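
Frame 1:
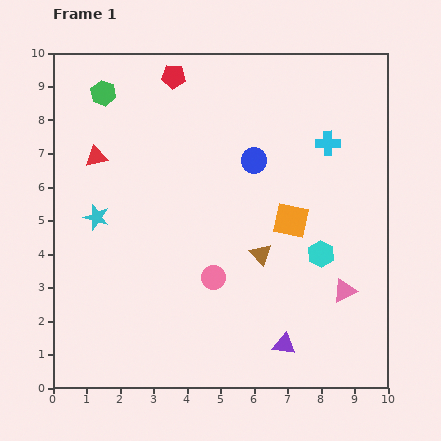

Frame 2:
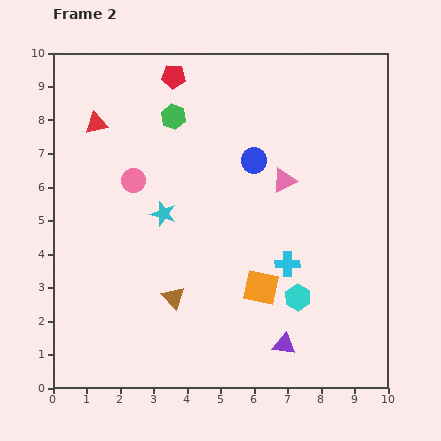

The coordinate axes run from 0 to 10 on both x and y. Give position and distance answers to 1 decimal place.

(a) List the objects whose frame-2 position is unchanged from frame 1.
the red pentagon, the purple triangle, the blue circle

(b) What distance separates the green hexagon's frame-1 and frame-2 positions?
2.2

The green hexagon moved from (1.5, 8.8) to (3.6, 8.1), a distance of √(2.1² + 0.7²) ≈ 2.2.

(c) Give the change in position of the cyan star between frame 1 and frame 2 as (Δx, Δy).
(2.0, 0.1)

The cyan star was at (1.3, 5.1) in frame 1 and (3.3, 5.2) in frame 2.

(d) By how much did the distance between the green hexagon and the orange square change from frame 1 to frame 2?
-1.1

Distance in frame 1: 6.8. Distance in frame 2: 5.7.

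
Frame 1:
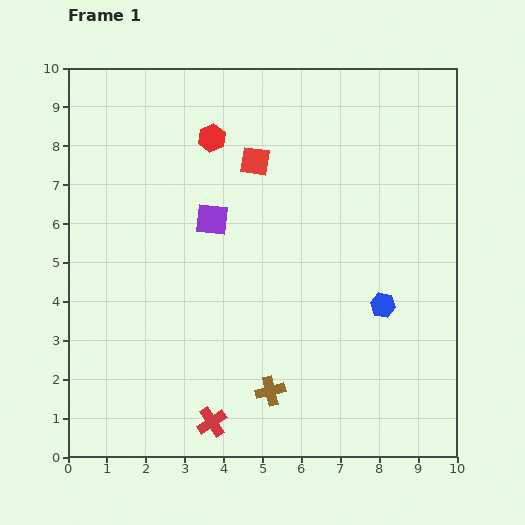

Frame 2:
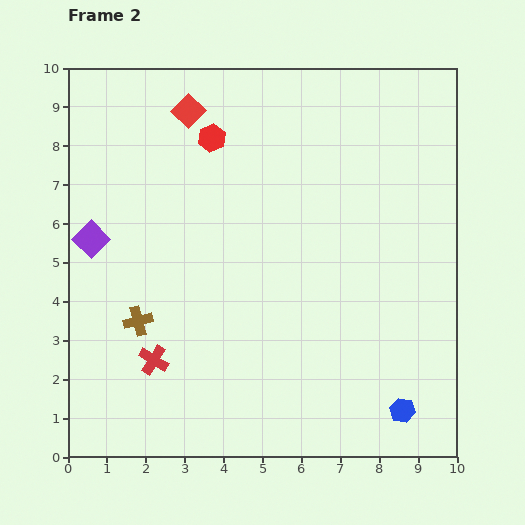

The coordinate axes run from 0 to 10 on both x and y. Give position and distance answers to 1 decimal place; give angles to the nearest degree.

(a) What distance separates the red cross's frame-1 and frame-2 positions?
2.2

The red cross moved from (3.7, 0.9) to (2.2, 2.5), a distance of √(1.5² + 1.6²) ≈ 2.2.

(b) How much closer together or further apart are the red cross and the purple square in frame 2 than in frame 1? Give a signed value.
-1.7

Distance in frame 1: 5.2. Distance in frame 2: 3.5.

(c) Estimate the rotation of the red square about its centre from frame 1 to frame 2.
35° clockwise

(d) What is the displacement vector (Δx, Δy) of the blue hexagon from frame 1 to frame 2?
(0.5, -2.7)

The blue hexagon was at (8.1, 3.9) in frame 1 and (8.6, 1.2) in frame 2.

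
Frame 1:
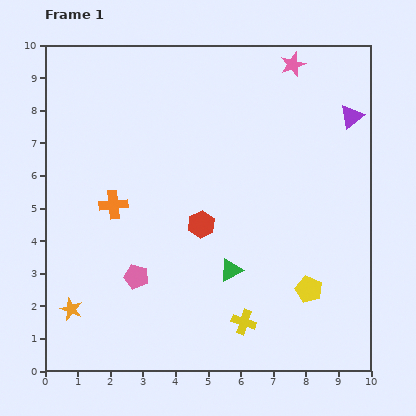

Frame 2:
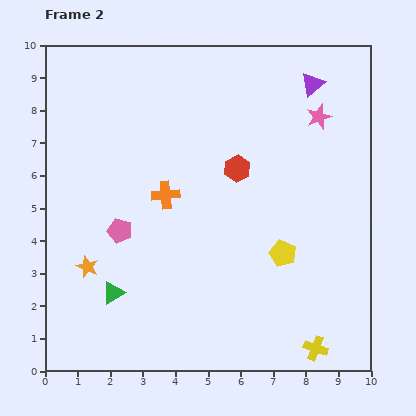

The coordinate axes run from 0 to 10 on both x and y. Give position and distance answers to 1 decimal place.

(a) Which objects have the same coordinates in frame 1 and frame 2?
none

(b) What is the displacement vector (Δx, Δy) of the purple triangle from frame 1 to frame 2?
(-1.2, 1.0)

The purple triangle was at (9.4, 7.8) in frame 1 and (8.2, 8.8) in frame 2.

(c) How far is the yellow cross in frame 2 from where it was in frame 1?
2.3

The yellow cross moved from (6.1, 1.5) to (8.3, 0.7), a distance of √(2.2² + 0.8²) ≈ 2.3.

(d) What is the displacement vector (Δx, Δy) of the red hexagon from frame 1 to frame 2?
(1.1, 1.7)

The red hexagon was at (4.8, 4.5) in frame 1 and (5.9, 6.2) in frame 2.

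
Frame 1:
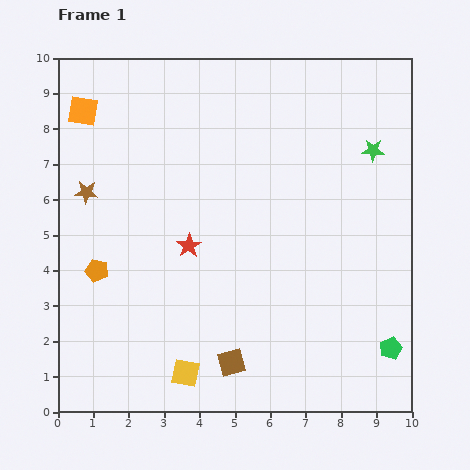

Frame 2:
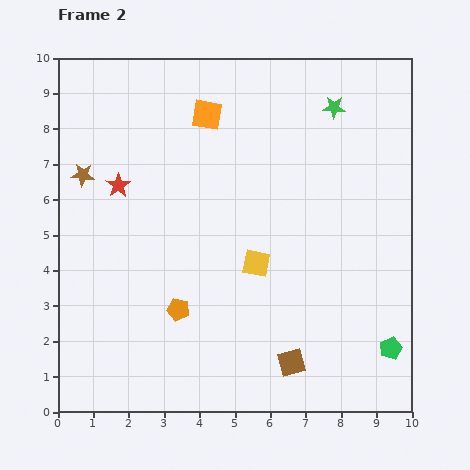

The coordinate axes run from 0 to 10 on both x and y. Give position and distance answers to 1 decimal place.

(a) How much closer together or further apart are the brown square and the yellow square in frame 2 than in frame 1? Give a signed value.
+1.7

Distance in frame 1: 1.3. Distance in frame 2: 3.0.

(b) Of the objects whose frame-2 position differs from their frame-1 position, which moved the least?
the brown star

(moved 0.5)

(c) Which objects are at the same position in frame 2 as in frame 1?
the green pentagon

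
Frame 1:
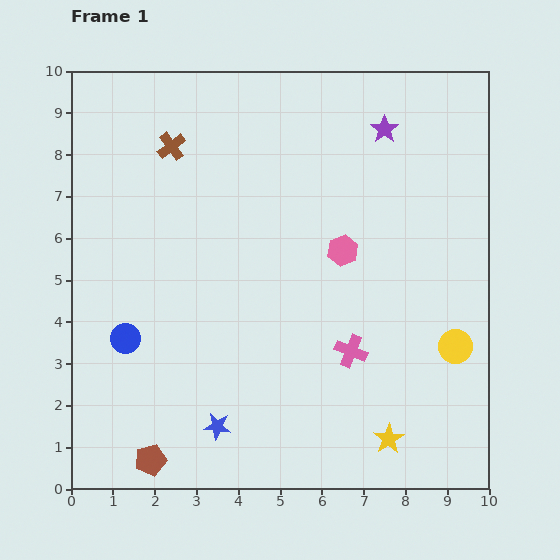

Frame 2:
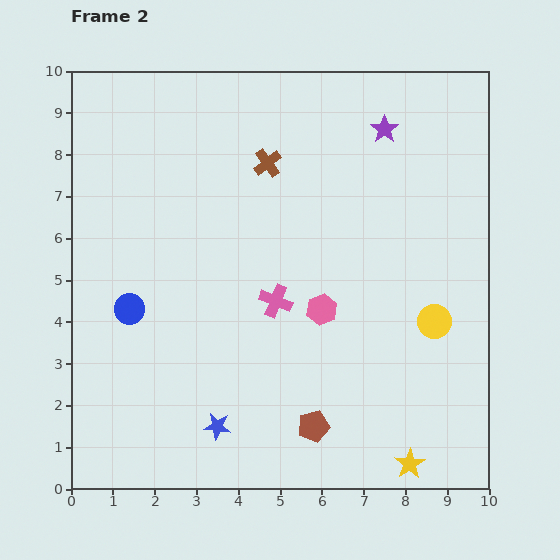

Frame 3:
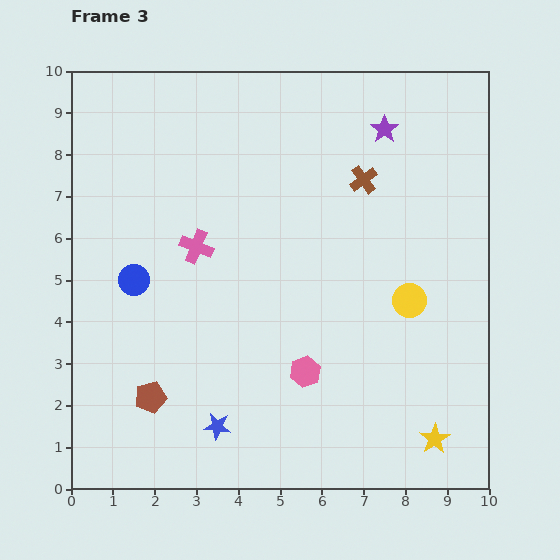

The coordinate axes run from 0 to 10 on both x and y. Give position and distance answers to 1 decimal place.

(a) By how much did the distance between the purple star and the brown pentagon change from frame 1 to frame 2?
-2.4

Distance in frame 1: 9.7. Distance in frame 2: 7.3.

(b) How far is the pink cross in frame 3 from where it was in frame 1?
4.5

The pink cross moved from (6.7, 3.3) to (3.0, 5.8), a distance of √(3.7² + 2.5²) ≈ 4.5.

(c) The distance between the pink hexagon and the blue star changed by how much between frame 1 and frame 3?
-2.7

Distance in frame 1: 5.2. Distance in frame 3: 2.5.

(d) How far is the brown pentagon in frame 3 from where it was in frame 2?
4.0

The brown pentagon moved from (5.8, 1.5) to (1.9, 2.2), a distance of √(3.9² + 0.7²) ≈ 4.0.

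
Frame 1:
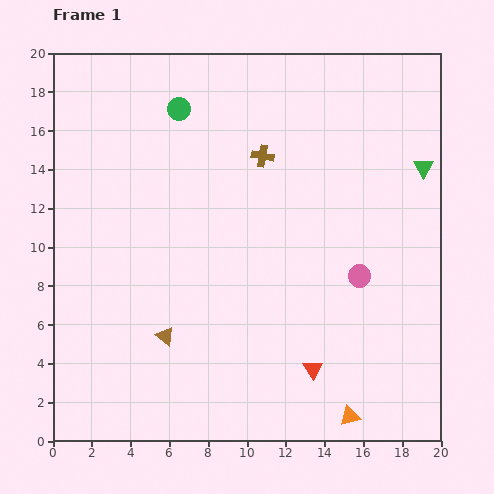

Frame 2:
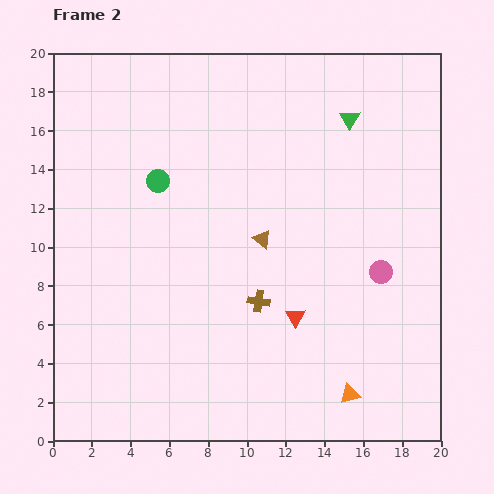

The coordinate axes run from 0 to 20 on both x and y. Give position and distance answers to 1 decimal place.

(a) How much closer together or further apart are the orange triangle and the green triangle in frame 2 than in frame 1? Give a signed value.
+0.8

Distance in frame 1: 13.4. Distance in frame 2: 14.2.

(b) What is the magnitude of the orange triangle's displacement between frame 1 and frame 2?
1.1

The orange triangle moved from (15.3, 1.3) to (15.3, 2.4), a distance of √(0.0² + 1.1²) ≈ 1.1.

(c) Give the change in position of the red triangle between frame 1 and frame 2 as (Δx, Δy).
(-0.9, 2.7)

The red triangle was at (13.4, 3.7) in frame 1 and (12.5, 6.4) in frame 2.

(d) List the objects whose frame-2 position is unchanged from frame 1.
none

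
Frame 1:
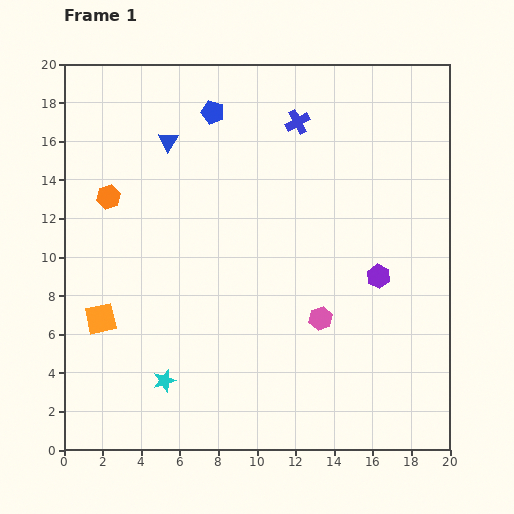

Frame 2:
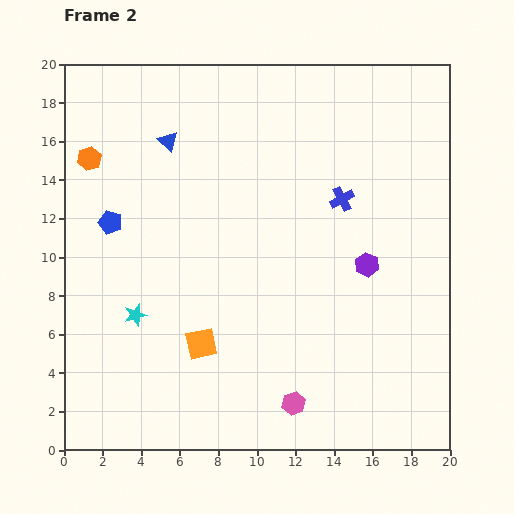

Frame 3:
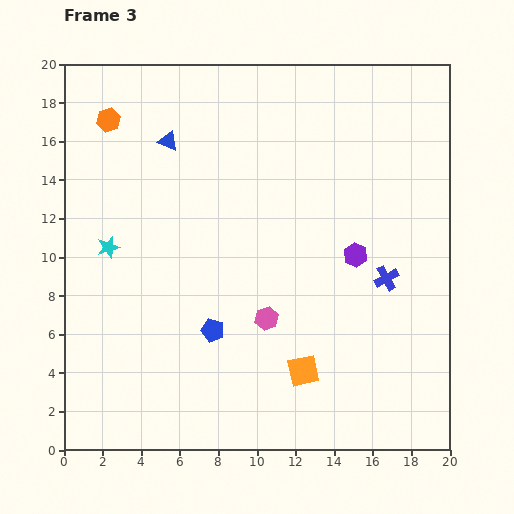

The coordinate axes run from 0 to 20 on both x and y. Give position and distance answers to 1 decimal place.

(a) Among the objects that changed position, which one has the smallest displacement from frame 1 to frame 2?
the purple hexagon

(moved 0.8)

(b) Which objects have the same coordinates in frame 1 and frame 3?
the blue triangle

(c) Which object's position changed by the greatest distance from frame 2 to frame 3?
the blue pentagon

(moved 7.7; next 5.5)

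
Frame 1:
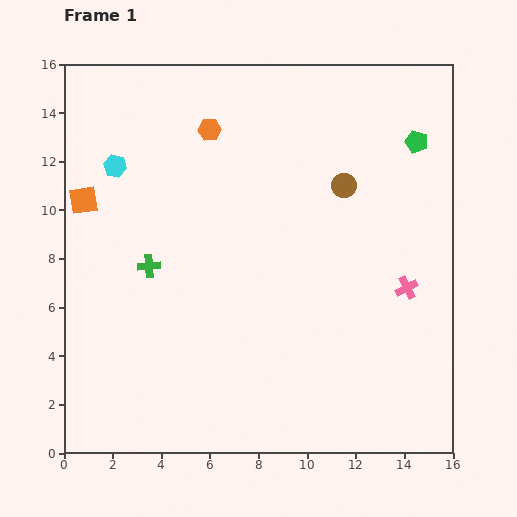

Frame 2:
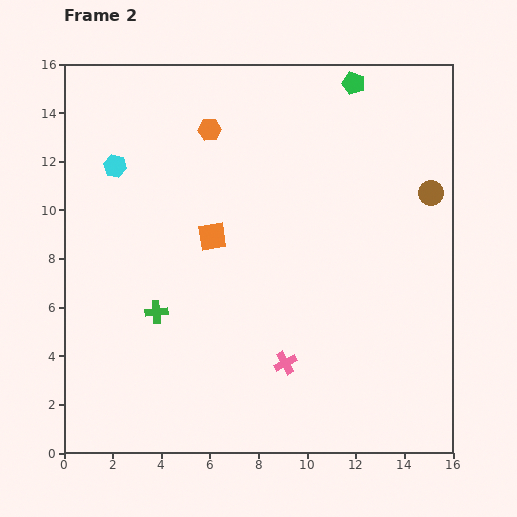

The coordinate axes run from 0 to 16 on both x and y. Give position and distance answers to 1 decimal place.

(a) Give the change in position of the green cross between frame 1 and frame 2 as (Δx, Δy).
(0.3, -1.9)

The green cross was at (3.5, 7.7) in frame 1 and (3.8, 5.8) in frame 2.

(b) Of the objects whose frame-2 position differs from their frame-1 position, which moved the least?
the green cross

(moved 1.9)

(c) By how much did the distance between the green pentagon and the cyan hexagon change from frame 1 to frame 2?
-2.0

Distance in frame 1: 12.4. Distance in frame 2: 10.4.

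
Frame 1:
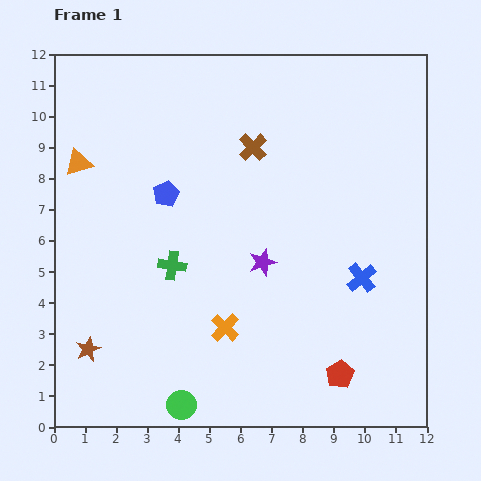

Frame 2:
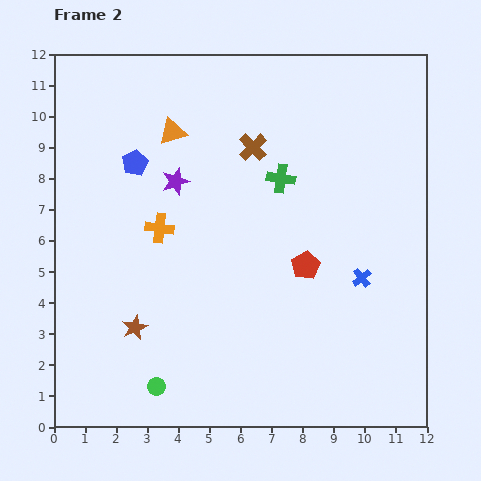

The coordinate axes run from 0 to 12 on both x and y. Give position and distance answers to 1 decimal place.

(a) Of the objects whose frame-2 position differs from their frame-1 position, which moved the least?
the green circle

(moved 1.0)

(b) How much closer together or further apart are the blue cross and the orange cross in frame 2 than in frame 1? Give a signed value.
+2.0

Distance in frame 1: 4.7. Distance in frame 2: 6.7.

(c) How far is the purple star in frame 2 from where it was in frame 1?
3.8

The purple star moved from (6.7, 5.3) to (3.9, 7.9), a distance of √(2.8² + 2.6²) ≈ 3.8.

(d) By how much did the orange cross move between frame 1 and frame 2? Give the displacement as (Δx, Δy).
(-2.1, 3.2)

The orange cross was at (5.5, 3.2) in frame 1 and (3.4, 6.4) in frame 2.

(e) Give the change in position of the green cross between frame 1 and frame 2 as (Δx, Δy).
(3.5, 2.8)

The green cross was at (3.8, 5.2) in frame 1 and (7.3, 8.0) in frame 2.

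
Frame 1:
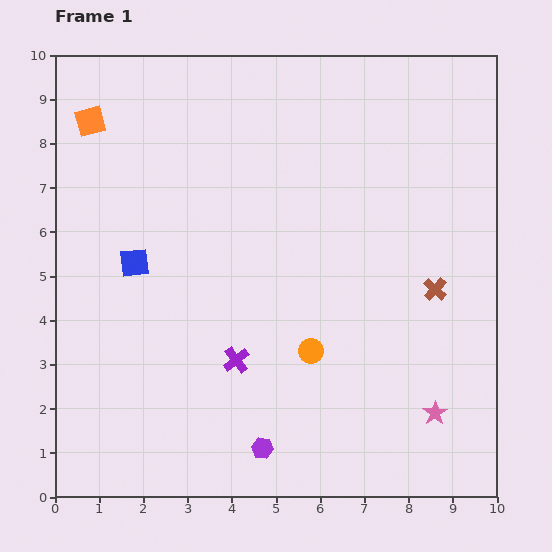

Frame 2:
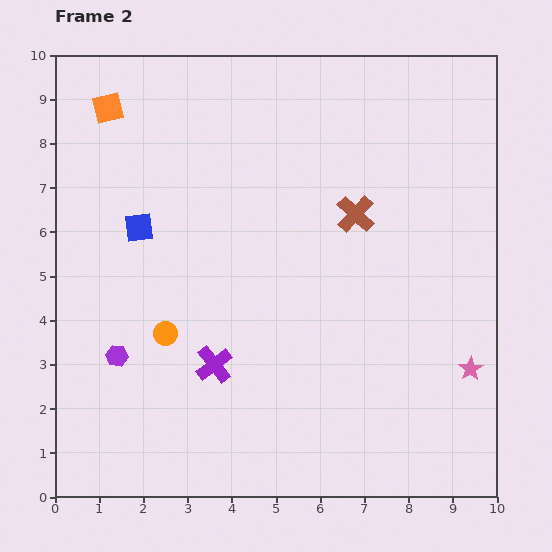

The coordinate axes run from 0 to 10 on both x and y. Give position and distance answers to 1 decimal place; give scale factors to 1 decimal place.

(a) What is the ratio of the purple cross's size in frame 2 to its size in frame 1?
1.4×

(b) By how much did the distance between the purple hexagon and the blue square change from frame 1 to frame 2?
-2.2

Distance in frame 1: 5.1. Distance in frame 2: 2.9.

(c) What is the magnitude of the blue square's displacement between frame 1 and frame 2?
0.8

The blue square moved from (1.8, 5.3) to (1.9, 6.1), a distance of √(0.1² + 0.8²) ≈ 0.8.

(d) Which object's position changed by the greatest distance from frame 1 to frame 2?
the purple hexagon

(moved 3.9; next 3.3)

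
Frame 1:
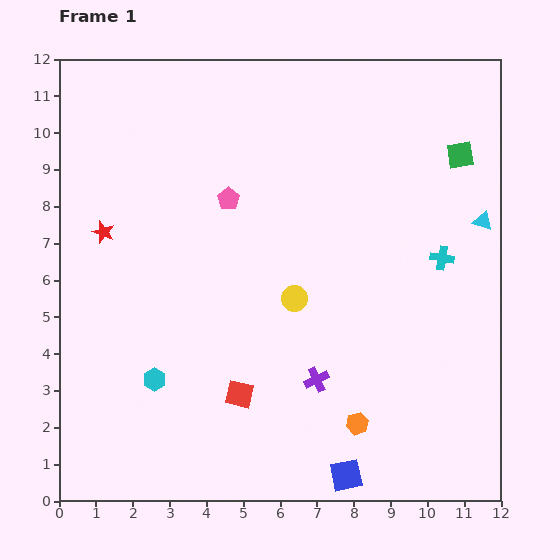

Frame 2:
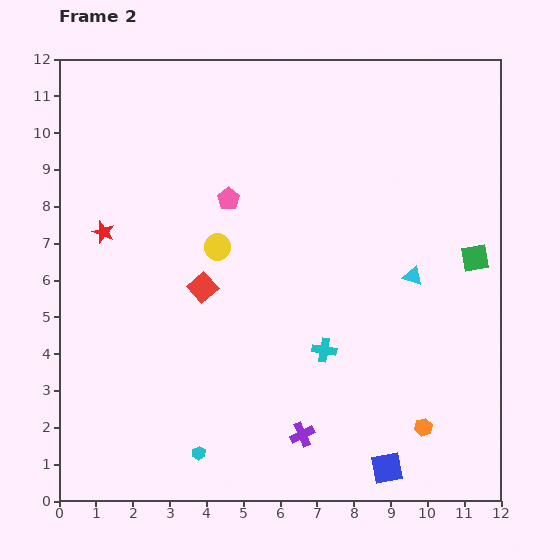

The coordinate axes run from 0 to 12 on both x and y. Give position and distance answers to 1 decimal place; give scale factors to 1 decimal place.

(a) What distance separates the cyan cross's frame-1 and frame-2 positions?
4.1

The cyan cross moved from (10.4, 6.6) to (7.2, 4.1), a distance of √(3.2² + 2.5²) ≈ 4.1.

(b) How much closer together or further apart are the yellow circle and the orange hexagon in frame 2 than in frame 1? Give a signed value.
+3.6

Distance in frame 1: 3.8. Distance in frame 2: 7.4.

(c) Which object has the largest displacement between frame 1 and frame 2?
the cyan cross

(moved 4.1; next 3.1)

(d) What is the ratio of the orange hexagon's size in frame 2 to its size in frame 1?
0.8×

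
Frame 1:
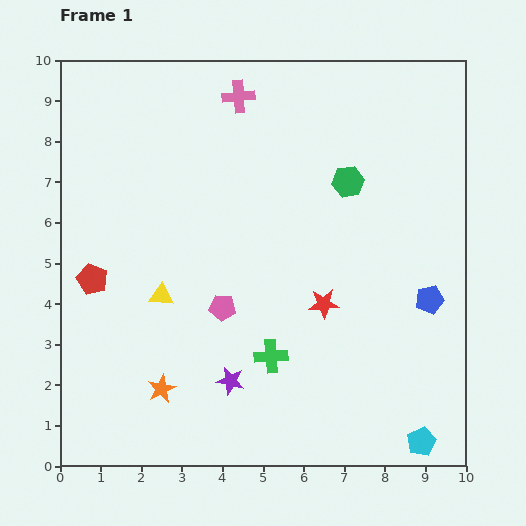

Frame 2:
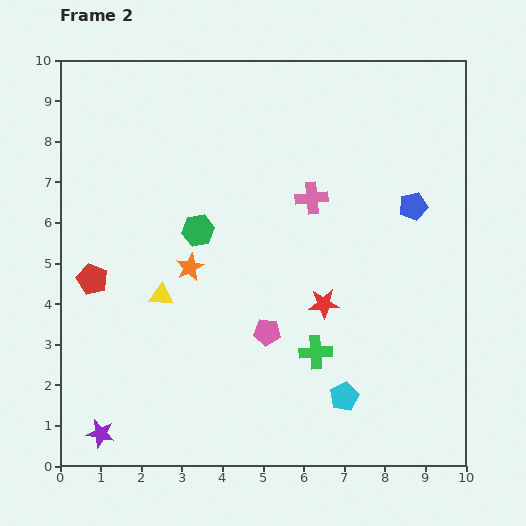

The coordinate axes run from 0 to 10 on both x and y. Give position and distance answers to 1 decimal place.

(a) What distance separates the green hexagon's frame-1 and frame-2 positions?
3.9

The green hexagon moved from (7.1, 7.0) to (3.4, 5.8), a distance of √(3.7² + 1.2²) ≈ 3.9.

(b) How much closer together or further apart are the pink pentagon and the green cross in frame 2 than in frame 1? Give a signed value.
-0.4

Distance in frame 1: 1.7. Distance in frame 2: 1.3.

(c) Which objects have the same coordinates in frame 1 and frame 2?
the yellow triangle, the red star, the red pentagon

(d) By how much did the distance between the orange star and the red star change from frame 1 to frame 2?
-1.1

Distance in frame 1: 4.5. Distance in frame 2: 3.4.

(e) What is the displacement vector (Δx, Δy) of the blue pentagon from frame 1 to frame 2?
(-0.4, 2.3)

The blue pentagon was at (9.1, 4.1) in frame 1 and (8.7, 6.4) in frame 2.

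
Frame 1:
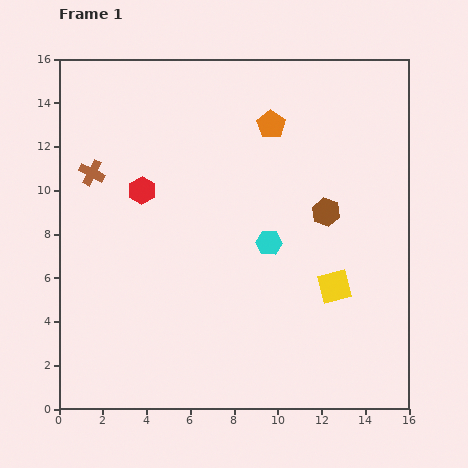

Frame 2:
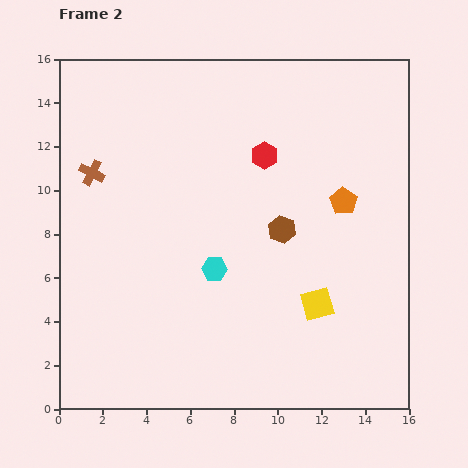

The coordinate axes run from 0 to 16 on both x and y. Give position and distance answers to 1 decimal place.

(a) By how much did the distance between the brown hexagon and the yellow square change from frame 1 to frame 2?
+0.4

Distance in frame 1: 3.4. Distance in frame 2: 3.8.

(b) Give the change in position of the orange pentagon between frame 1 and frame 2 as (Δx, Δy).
(3.3, -3.5)

The orange pentagon was at (9.7, 13.0) in frame 1 and (13.0, 9.5) in frame 2.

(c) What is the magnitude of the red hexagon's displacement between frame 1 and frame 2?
5.8

The red hexagon moved from (3.8, 10.0) to (9.4, 11.6), a distance of √(5.6² + 1.6²) ≈ 5.8.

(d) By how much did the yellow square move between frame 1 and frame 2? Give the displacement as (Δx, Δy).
(-0.8, -0.8)

The yellow square was at (12.6, 5.6) in frame 1 and (11.8, 4.8) in frame 2.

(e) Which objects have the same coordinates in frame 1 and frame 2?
the brown cross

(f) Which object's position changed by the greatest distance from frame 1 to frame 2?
the red hexagon

(moved 5.8; next 4.8)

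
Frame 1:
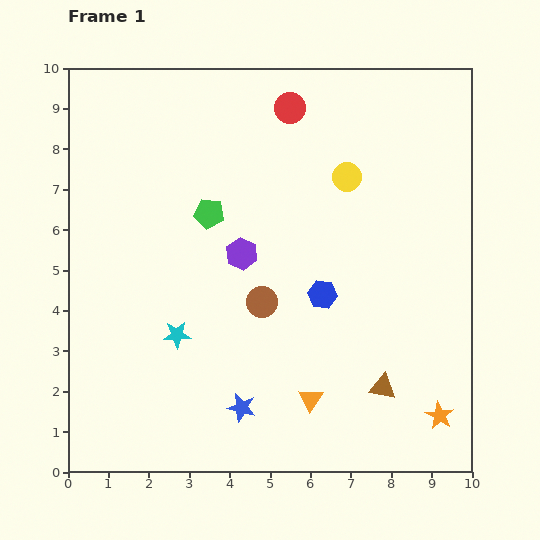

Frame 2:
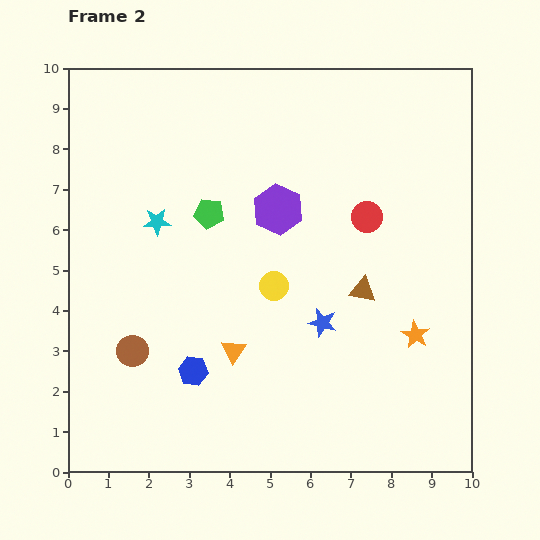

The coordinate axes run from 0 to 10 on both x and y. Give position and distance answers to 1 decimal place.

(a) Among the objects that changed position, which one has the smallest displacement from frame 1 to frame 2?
the purple hexagon

(moved 1.4)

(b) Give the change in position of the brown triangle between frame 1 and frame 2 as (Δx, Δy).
(-0.5, 2.4)

The brown triangle was at (7.8, 2.1) in frame 1 and (7.3, 4.5) in frame 2.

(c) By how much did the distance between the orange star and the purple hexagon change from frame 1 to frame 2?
-1.7

Distance in frame 1: 6.3. Distance in frame 2: 4.6.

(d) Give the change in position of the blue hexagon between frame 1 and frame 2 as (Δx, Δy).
(-3.2, -1.9)

The blue hexagon was at (6.3, 4.4) in frame 1 and (3.1, 2.5) in frame 2.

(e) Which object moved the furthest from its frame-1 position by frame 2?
the blue hexagon

(moved 3.7; next 3.4)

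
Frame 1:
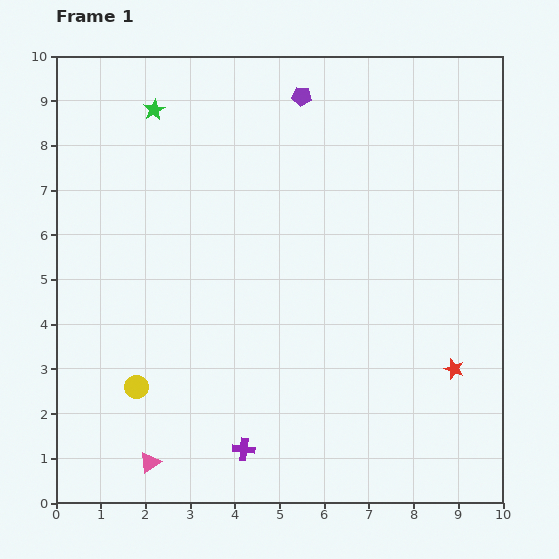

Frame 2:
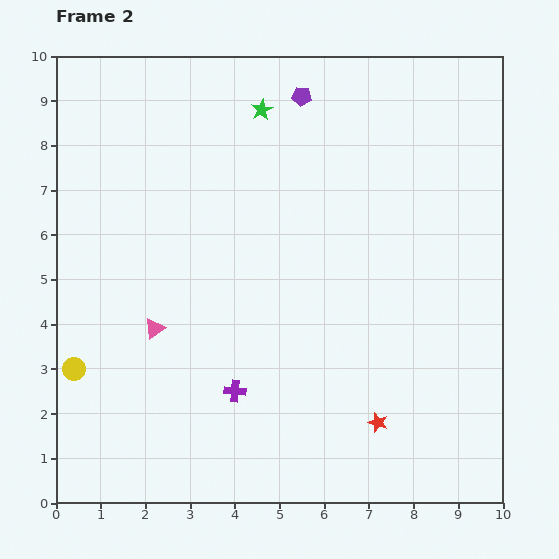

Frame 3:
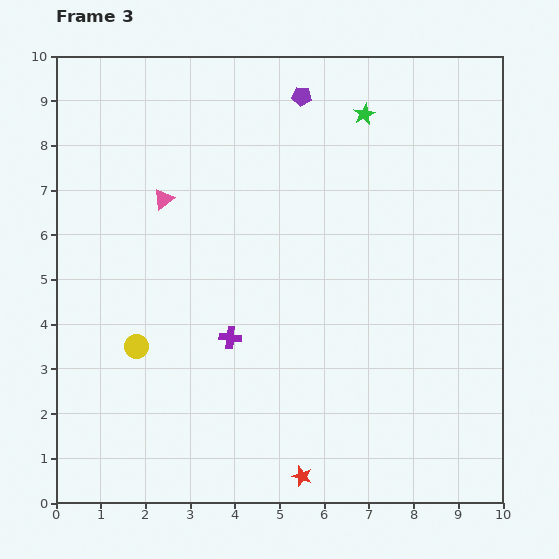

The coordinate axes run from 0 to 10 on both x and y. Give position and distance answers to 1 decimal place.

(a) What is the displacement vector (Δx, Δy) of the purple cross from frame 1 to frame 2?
(-0.2, 1.3)

The purple cross was at (4.2, 1.2) in frame 1 and (4.0, 2.5) in frame 2.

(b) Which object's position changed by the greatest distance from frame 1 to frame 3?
the pink triangle

(moved 5.9; next 4.7)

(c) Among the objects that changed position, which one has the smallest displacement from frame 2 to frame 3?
the purple cross

(moved 1.2)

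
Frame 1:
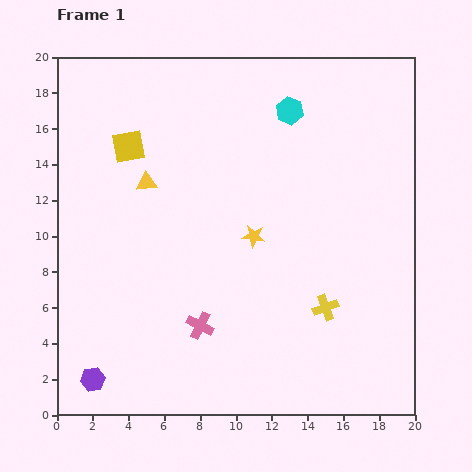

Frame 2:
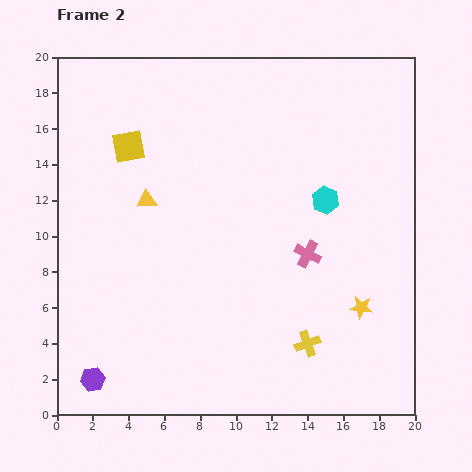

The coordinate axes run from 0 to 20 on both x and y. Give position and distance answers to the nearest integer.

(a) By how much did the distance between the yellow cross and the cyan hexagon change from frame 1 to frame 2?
-3

Distance in frame 1: 11. Distance in frame 2: 8.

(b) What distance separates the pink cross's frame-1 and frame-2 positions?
7

The pink cross moved from (8, 5) to (14, 9), a distance of √(6² + 4²) ≈ 7.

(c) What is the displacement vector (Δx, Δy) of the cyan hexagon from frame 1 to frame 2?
(2, -5)

The cyan hexagon was at (13, 17) in frame 1 and (15, 12) in frame 2.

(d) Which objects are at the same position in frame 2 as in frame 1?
the purple hexagon, the yellow square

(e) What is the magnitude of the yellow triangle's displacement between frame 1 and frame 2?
1

The yellow triangle moved from (5, 13) to (5, 12), a distance of √(0² + 1²) ≈ 1.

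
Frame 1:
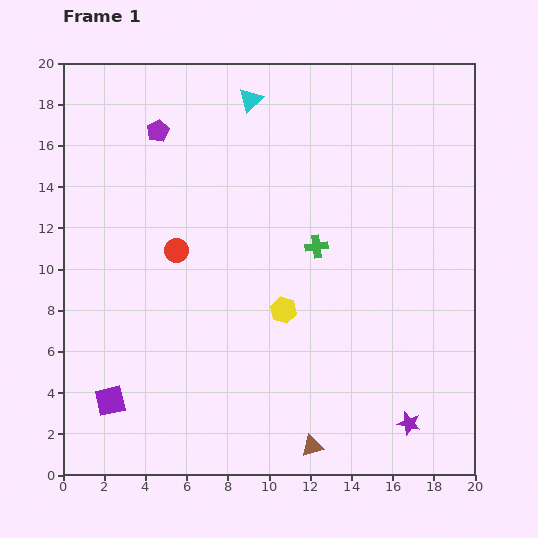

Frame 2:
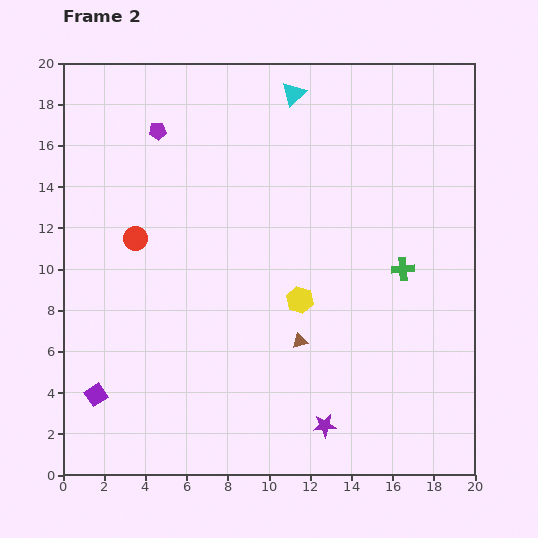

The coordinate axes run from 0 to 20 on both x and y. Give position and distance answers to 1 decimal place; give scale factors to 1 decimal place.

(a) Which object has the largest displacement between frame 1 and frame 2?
the brown triangle

(moved 5.1; next 4.3)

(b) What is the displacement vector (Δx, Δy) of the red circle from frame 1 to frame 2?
(-2.0, 0.6)

The red circle was at (5.5, 10.9) in frame 1 and (3.5, 11.5) in frame 2.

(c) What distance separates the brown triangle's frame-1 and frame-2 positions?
5.1

The brown triangle moved from (12.1, 1.4) to (11.5, 6.5), a distance of √(0.6² + 5.1²) ≈ 5.1.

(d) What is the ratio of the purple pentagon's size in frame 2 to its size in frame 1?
0.8×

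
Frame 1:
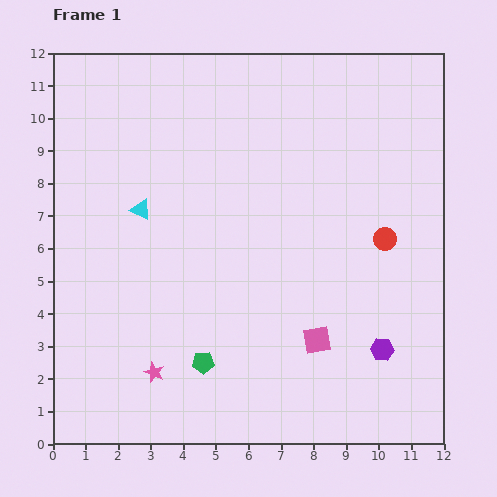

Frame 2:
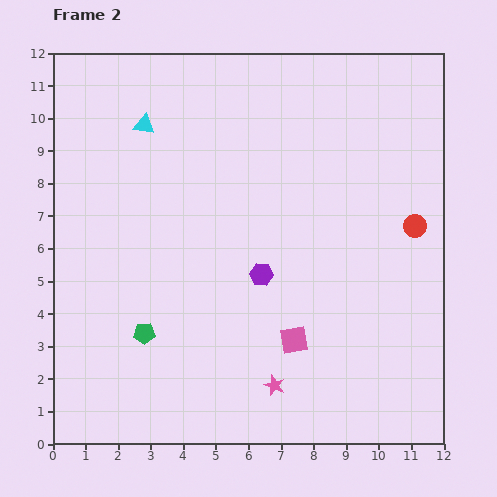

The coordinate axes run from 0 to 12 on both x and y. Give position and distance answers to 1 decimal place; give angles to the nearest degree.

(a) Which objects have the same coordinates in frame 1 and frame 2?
none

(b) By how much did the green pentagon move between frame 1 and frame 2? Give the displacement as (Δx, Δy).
(-1.8, 0.9)

The green pentagon was at (4.6, 2.5) in frame 1 and (2.8, 3.4) in frame 2.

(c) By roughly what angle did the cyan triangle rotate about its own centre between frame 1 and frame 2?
17° counter-clockwise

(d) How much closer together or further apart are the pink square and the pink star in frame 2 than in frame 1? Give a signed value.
-3.6

Distance in frame 1: 5.1. Distance in frame 2: 1.5.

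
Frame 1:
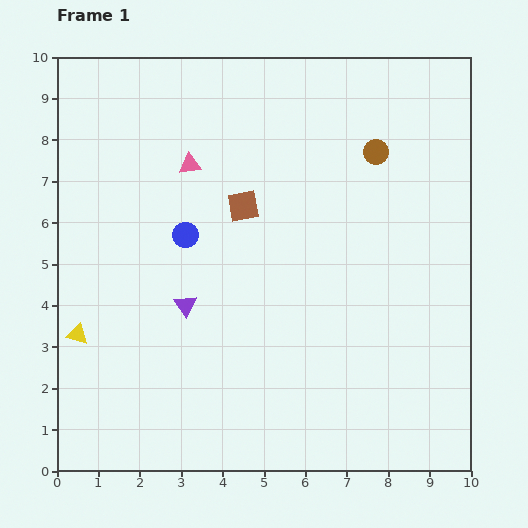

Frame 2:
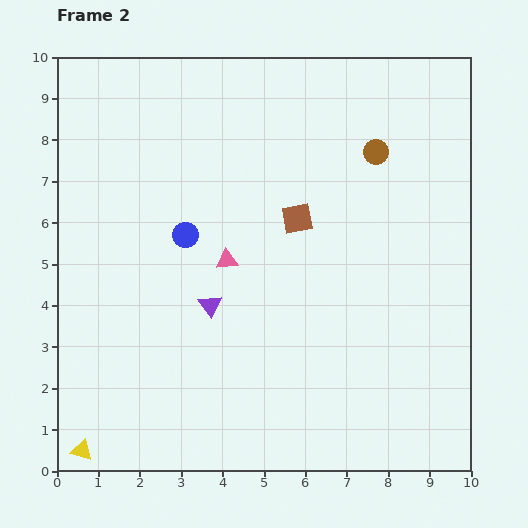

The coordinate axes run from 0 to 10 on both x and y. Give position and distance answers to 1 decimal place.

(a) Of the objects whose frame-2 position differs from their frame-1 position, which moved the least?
the purple triangle

(moved 0.6)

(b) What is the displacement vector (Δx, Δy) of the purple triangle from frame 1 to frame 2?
(0.6, 0.0)

The purple triangle was at (3.1, 4.0) in frame 1 and (3.7, 4.0) in frame 2.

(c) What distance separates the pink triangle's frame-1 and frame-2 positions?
2.5

The pink triangle moved from (3.2, 7.4) to (4.1, 5.1), a distance of √(0.9² + 2.3²) ≈ 2.5.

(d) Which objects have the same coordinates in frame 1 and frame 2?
the blue circle, the brown circle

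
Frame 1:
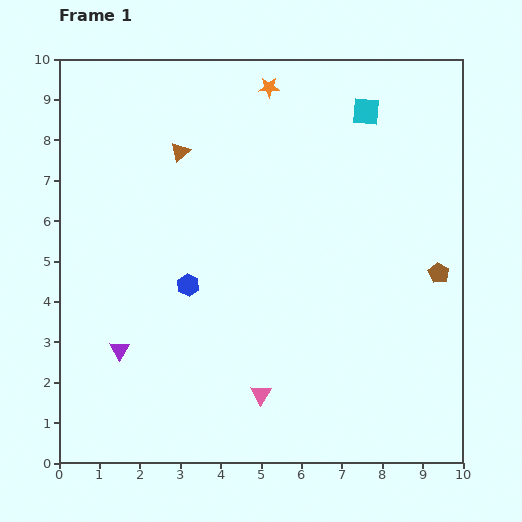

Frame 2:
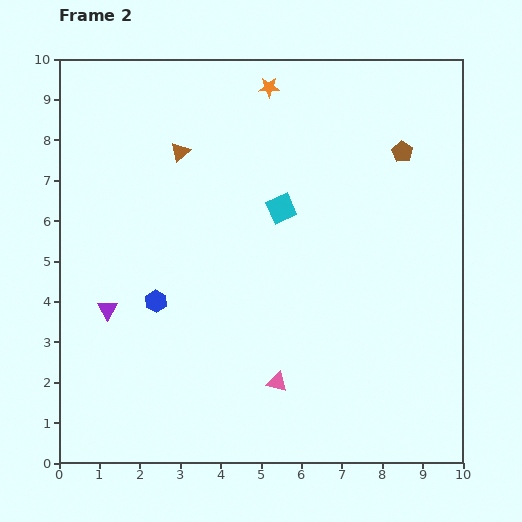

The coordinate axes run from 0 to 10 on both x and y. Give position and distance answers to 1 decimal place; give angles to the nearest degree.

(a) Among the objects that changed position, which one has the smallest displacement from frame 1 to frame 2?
the pink triangle

(moved 0.5)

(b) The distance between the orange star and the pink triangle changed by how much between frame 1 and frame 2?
-0.3

Distance in frame 1: 7.6. Distance in frame 2: 7.3.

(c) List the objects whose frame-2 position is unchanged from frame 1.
the brown triangle, the orange star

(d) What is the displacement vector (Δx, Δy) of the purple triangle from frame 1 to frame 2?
(-0.3, 1.0)

The purple triangle was at (1.5, 2.8) in frame 1 and (1.2, 3.8) in frame 2.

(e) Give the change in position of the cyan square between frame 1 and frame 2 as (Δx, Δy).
(-2.1, -2.4)

The cyan square was at (7.6, 8.7) in frame 1 and (5.5, 6.3) in frame 2.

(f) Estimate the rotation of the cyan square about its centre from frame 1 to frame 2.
29° counter-clockwise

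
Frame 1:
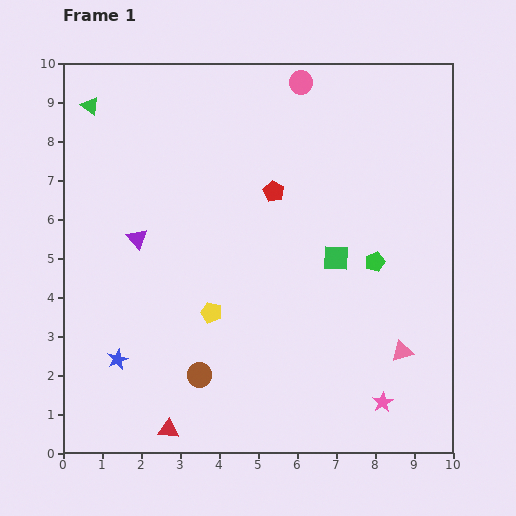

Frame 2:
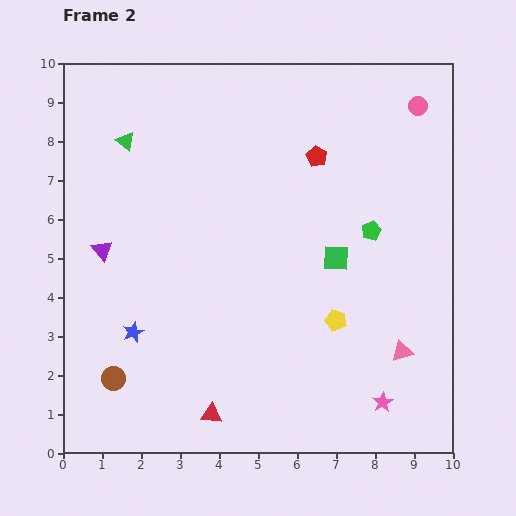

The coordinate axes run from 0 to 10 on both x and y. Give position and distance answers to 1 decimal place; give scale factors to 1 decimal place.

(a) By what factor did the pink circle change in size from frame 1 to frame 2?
0.8×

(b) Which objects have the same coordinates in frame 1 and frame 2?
the green square, the pink triangle, the pink star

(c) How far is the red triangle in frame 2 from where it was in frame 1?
1.2

The red triangle moved from (2.7, 0.6) to (3.8, 1.0), a distance of √(1.1² + 0.4²) ≈ 1.2.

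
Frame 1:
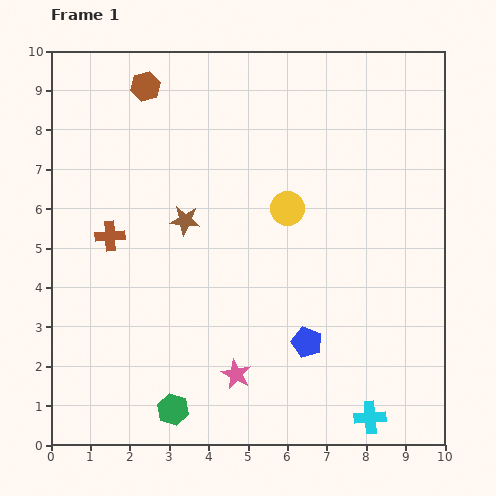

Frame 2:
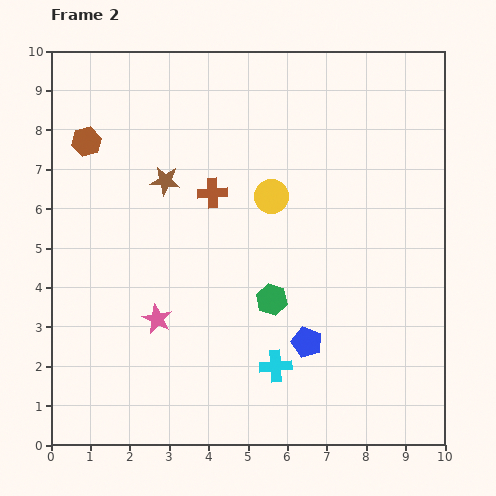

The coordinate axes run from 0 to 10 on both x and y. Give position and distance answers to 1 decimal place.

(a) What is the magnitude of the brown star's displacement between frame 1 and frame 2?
1.1

The brown star moved from (3.4, 5.7) to (2.9, 6.7), a distance of √(0.5² + 1.0²) ≈ 1.1.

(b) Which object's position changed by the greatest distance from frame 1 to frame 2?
the green hexagon

(moved 3.8; next 2.8)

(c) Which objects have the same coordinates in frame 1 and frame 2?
the blue pentagon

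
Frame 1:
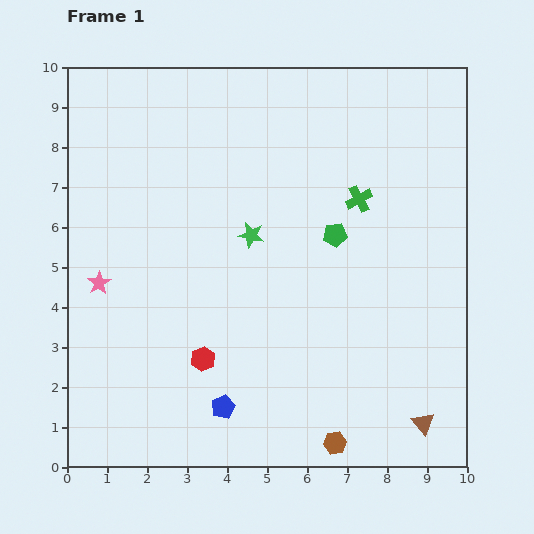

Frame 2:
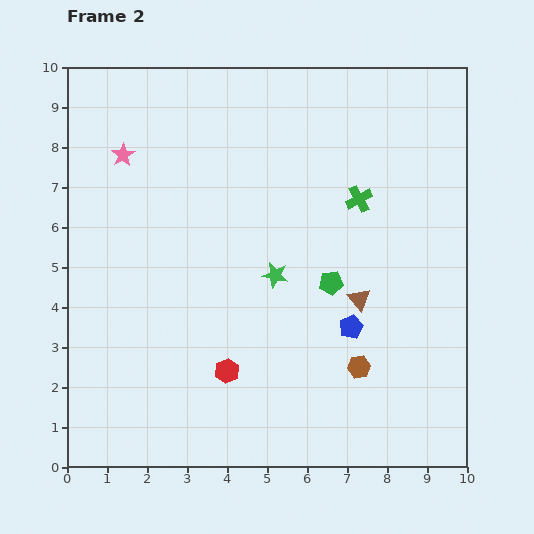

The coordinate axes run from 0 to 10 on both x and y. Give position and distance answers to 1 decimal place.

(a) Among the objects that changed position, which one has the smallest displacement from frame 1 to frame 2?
the red hexagon

(moved 0.7)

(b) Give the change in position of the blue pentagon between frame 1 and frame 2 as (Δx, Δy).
(3.2, 2.0)

The blue pentagon was at (3.9, 1.5) in frame 1 and (7.1, 3.5) in frame 2.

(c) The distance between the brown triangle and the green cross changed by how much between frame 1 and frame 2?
-3.3

Distance in frame 1: 5.8. Distance in frame 2: 2.5.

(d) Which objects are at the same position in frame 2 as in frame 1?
the green cross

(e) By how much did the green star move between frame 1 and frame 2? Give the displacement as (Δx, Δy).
(0.6, -1.0)

The green star was at (4.6, 5.8) in frame 1 and (5.2, 4.8) in frame 2.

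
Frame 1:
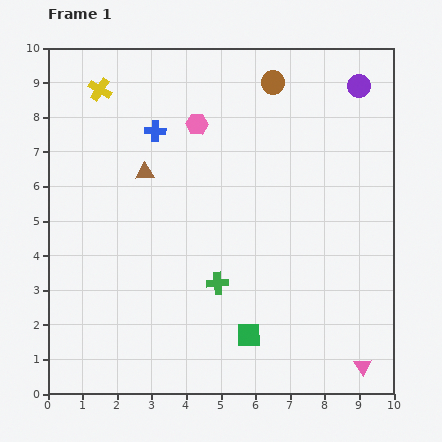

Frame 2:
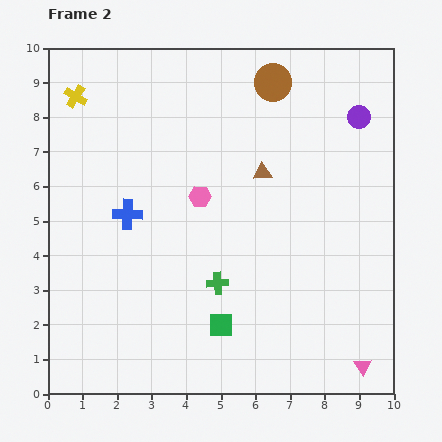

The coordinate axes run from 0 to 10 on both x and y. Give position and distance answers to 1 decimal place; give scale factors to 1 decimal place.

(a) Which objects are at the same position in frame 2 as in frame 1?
the green cross, the pink triangle, the brown circle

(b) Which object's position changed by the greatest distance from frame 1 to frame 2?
the brown triangle

(moved 3.4; next 2.5)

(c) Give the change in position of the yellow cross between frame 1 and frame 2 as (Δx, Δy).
(-0.7, -0.2)

The yellow cross was at (1.5, 8.8) in frame 1 and (0.8, 8.6) in frame 2.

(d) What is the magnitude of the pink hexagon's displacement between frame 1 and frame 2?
2.1

The pink hexagon moved from (4.3, 7.8) to (4.4, 5.7), a distance of √(0.1² + 2.1²) ≈ 2.1.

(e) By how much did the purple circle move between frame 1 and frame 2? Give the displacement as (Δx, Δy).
(0.0, -0.9)

The purple circle was at (9.0, 8.9) in frame 1 and (9.0, 8.0) in frame 2.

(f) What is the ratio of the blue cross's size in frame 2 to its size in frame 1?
1.4×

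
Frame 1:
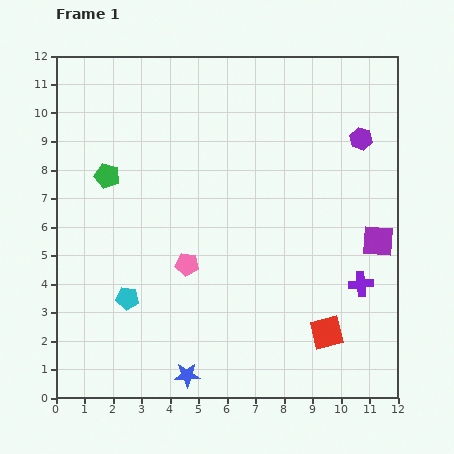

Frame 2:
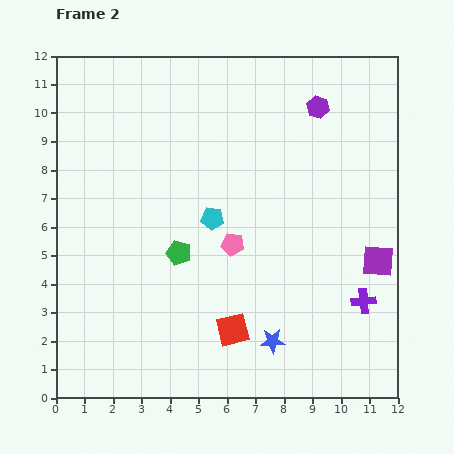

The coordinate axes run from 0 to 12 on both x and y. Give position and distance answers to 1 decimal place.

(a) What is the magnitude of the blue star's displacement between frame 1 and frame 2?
3.2

The blue star moved from (4.6, 0.8) to (7.6, 2.0), a distance of √(3.0² + 1.2²) ≈ 3.2.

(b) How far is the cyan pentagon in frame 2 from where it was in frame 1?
4.1

The cyan pentagon moved from (2.5, 3.5) to (5.5, 6.3), a distance of √(3.0² + 2.8²) ≈ 4.1.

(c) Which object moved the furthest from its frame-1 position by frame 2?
the cyan pentagon

(moved 4.1; next 3.7)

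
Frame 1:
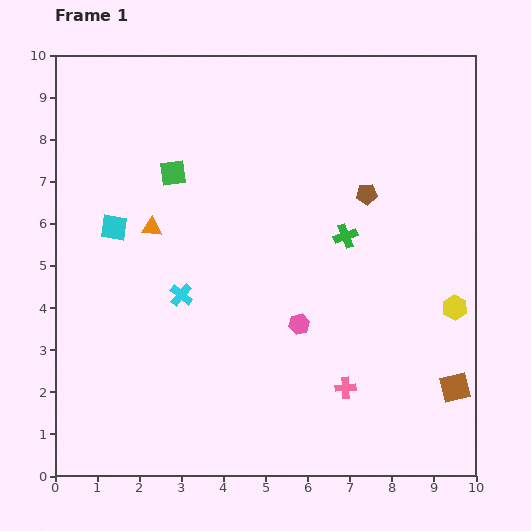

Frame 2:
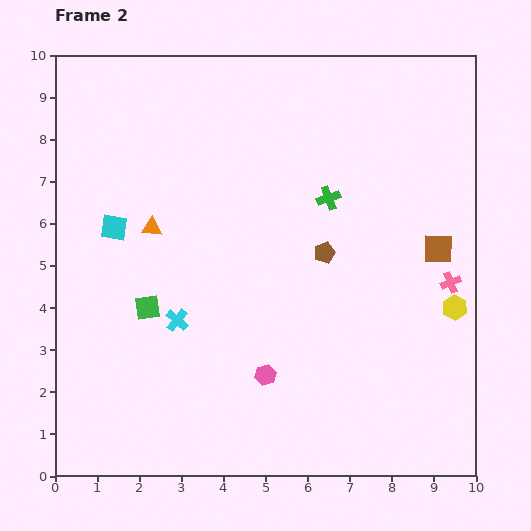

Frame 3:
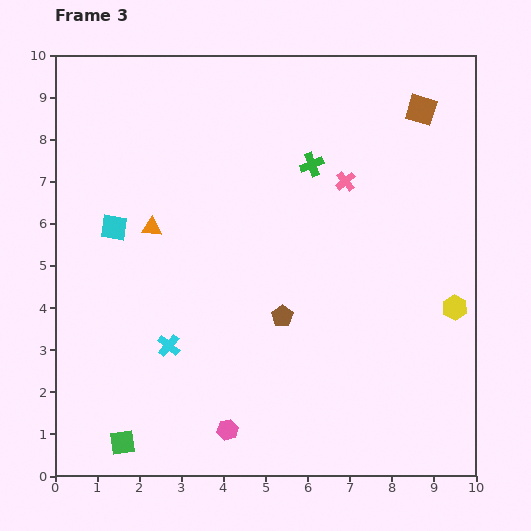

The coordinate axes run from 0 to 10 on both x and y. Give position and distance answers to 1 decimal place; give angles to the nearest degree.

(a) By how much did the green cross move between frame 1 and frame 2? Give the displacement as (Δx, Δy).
(-0.4, 0.9)

The green cross was at (6.9, 5.7) in frame 1 and (6.5, 6.6) in frame 2.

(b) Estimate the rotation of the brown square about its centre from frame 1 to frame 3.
31° clockwise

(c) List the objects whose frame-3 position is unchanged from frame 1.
the orange triangle, the yellow hexagon, the cyan square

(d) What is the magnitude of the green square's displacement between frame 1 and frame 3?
6.5

The green square moved from (2.8, 7.2) to (1.6, 0.8), a distance of √(1.2² + 6.4²) ≈ 6.5.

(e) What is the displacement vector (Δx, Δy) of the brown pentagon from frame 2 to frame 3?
(-1.0, -1.5)

The brown pentagon was at (6.4, 5.3) in frame 2 and (5.4, 3.8) in frame 3.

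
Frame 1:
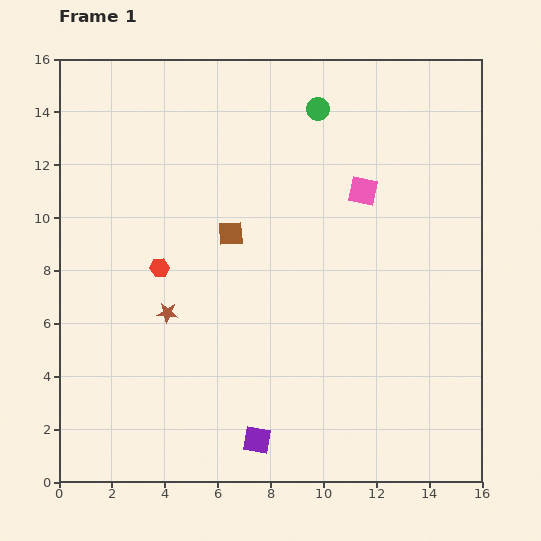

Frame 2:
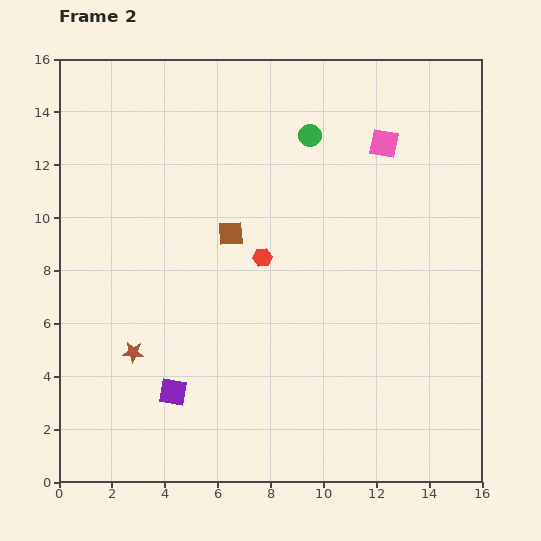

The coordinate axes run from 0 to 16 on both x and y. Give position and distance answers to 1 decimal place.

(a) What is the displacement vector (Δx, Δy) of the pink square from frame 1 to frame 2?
(0.8, 1.8)

The pink square was at (11.5, 11.0) in frame 1 and (12.3, 12.8) in frame 2.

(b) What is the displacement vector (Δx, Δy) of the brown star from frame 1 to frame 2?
(-1.3, -1.5)

The brown star was at (4.1, 6.4) in frame 1 and (2.8, 4.9) in frame 2.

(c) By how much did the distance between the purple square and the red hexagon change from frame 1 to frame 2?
-1.4

Distance in frame 1: 7.5. Distance in frame 2: 6.1.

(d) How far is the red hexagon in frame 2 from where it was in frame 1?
3.9

The red hexagon moved from (3.8, 8.1) to (7.7, 8.5), a distance of √(3.9² + 0.4²) ≈ 3.9.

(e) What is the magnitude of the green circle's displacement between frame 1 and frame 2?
1.0

The green circle moved from (9.8, 14.1) to (9.5, 13.1), a distance of √(0.3² + 1.0²) ≈ 1.0.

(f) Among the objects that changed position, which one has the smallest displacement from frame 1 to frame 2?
the green circle

(moved 1.0)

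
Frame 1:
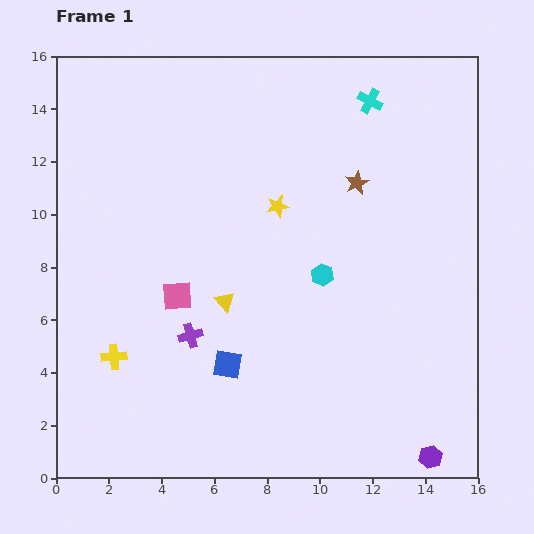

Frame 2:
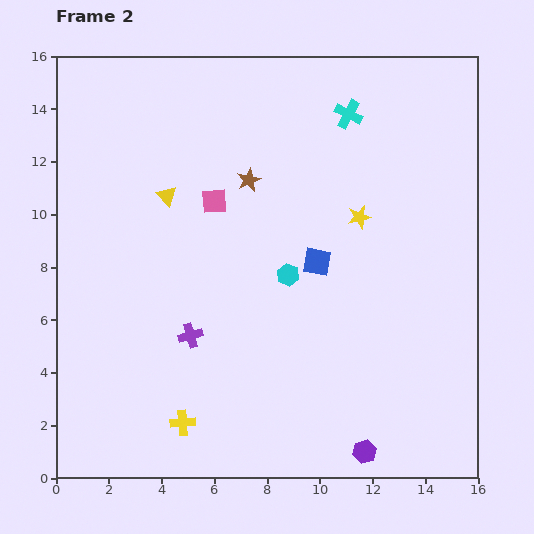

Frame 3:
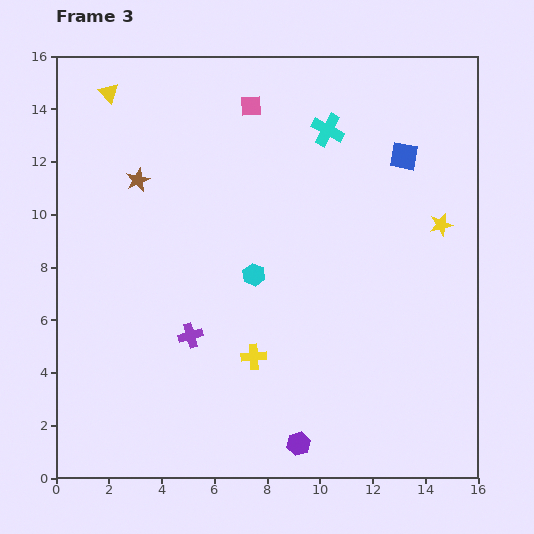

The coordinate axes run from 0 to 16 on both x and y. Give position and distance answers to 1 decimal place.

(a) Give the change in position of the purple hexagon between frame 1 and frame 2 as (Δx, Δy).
(-2.5, 0.2)

The purple hexagon was at (14.2, 0.8) in frame 1 and (11.7, 1.0) in frame 2.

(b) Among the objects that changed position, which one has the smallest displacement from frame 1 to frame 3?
the cyan cross

(moved 1.9)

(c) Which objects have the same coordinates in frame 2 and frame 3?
the purple cross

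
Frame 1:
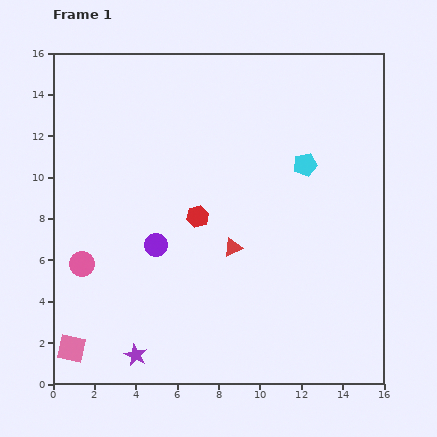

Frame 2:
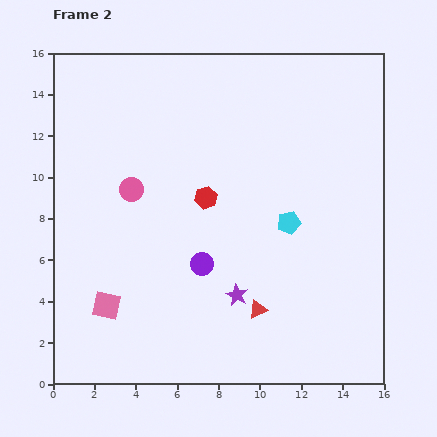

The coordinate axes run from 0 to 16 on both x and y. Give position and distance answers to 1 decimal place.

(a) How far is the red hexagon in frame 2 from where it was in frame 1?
1.0

The red hexagon moved from (7.0, 8.1) to (7.4, 9.0), a distance of √(0.4² + 0.9²) ≈ 1.0.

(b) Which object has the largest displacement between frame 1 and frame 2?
the purple star

(moved 5.7; next 4.3)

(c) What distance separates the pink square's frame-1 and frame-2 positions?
2.7

The pink square moved from (0.9, 1.7) to (2.6, 3.8), a distance of √(1.7² + 2.1²) ≈ 2.7.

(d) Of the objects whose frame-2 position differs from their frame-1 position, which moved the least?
the red hexagon

(moved 1.0)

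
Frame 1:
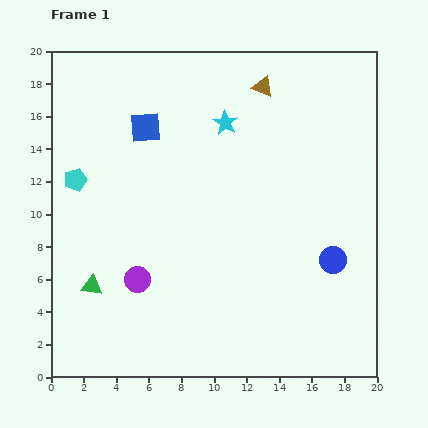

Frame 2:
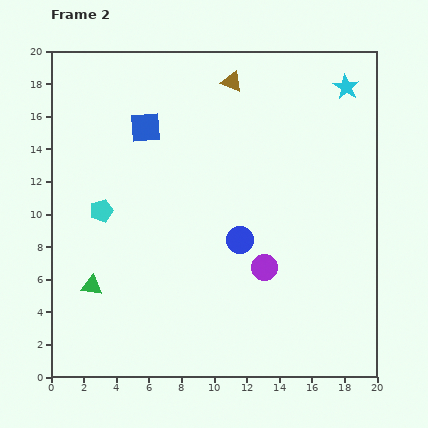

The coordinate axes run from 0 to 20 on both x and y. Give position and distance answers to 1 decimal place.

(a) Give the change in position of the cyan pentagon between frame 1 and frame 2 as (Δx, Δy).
(1.6, -1.9)

The cyan pentagon was at (1.5, 12.1) in frame 1 and (3.1, 10.2) in frame 2.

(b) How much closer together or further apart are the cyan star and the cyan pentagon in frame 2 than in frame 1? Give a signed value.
+7.0

Distance in frame 1: 9.8. Distance in frame 2: 16.8.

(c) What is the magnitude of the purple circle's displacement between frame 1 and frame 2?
7.8

The purple circle moved from (5.3, 6.0) to (13.1, 6.7), a distance of √(7.8² + 0.7²) ≈ 7.8.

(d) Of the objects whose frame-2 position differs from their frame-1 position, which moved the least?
the brown triangle

(moved 1.9)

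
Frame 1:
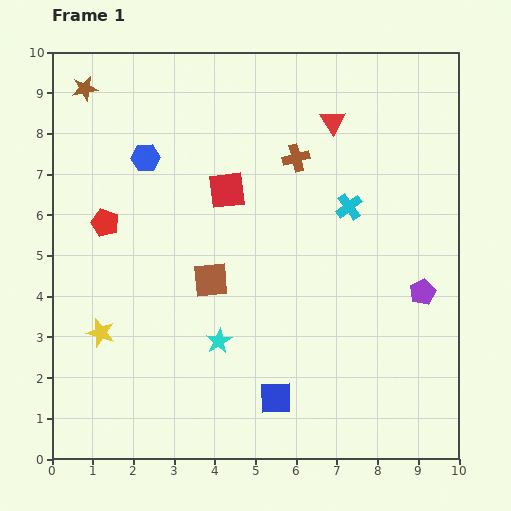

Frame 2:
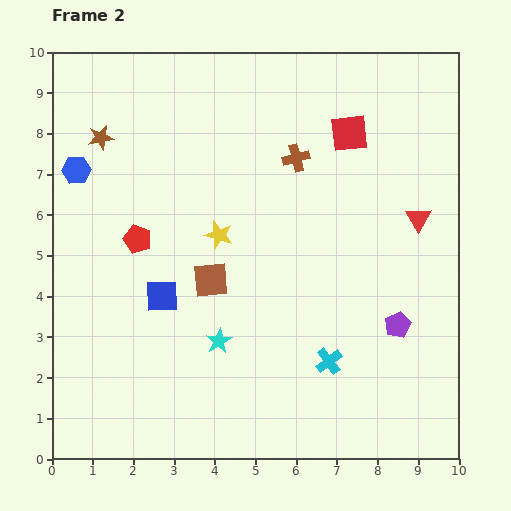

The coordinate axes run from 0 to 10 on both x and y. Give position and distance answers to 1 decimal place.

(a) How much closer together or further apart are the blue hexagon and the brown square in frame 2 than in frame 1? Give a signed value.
+0.9

Distance in frame 1: 3.4. Distance in frame 2: 4.3.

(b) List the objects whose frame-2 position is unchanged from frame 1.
the brown cross, the cyan star, the brown square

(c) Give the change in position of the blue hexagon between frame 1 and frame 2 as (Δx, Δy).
(-1.7, -0.3)

The blue hexagon was at (2.3, 7.4) in frame 1 and (0.6, 7.1) in frame 2.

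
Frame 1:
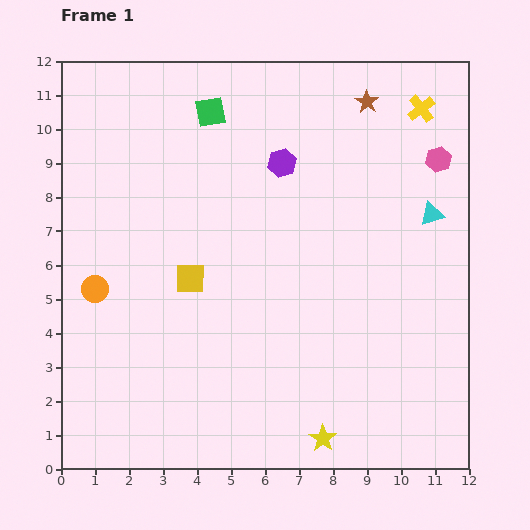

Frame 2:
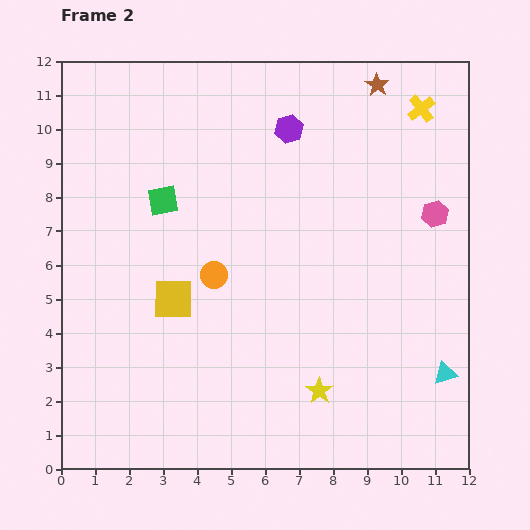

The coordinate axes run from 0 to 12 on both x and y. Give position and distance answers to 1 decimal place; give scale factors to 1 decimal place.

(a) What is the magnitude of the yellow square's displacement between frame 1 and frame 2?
0.8

The yellow square moved from (3.8, 5.6) to (3.3, 5.0), a distance of √(0.5² + 0.6²) ≈ 0.8.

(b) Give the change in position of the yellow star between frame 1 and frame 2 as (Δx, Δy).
(-0.1, 1.4)

The yellow star was at (7.7, 0.9) in frame 1 and (7.6, 2.3) in frame 2.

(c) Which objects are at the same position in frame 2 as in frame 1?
the yellow cross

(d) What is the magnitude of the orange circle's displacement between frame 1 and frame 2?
3.5

The orange circle moved from (1.0, 5.3) to (4.5, 5.7), a distance of √(3.5² + 0.4²) ≈ 3.5.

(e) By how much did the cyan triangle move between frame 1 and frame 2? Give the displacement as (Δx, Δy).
(0.4, -4.7)

The cyan triangle was at (10.9, 7.5) in frame 1 and (11.3, 2.8) in frame 2.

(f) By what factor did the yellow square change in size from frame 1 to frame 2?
1.3×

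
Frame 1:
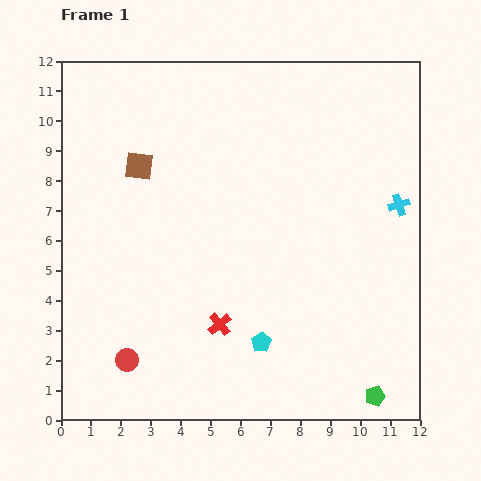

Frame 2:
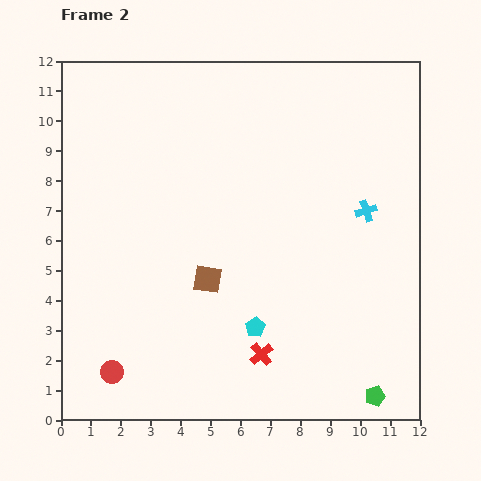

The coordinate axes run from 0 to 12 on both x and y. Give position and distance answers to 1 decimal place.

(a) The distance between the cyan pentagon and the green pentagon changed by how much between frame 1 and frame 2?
+0.4

Distance in frame 1: 4.2. Distance in frame 2: 4.6.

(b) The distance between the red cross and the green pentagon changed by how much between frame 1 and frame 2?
-1.7

Distance in frame 1: 5.7. Distance in frame 2: 4.0.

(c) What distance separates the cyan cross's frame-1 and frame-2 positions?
1.1

The cyan cross moved from (11.3, 7.2) to (10.2, 7.0), a distance of √(1.1² + 0.2²) ≈ 1.1.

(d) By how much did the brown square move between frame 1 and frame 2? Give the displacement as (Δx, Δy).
(2.3, -3.8)

The brown square was at (2.6, 8.5) in frame 1 and (4.9, 4.7) in frame 2.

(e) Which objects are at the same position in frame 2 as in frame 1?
the green pentagon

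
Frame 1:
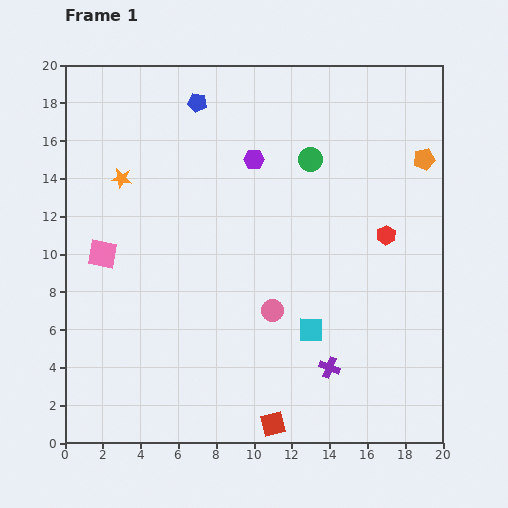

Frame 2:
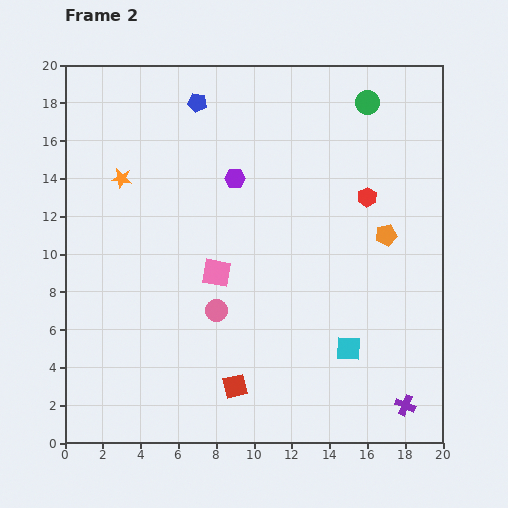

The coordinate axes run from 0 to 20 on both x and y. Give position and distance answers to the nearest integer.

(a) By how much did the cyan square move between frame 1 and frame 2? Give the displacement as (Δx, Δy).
(2, -1)

The cyan square was at (13, 6) in frame 1 and (15, 5) in frame 2.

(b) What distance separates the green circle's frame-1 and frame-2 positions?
4

The green circle moved from (13, 15) to (16, 18), a distance of √(3² + 3²) ≈ 4.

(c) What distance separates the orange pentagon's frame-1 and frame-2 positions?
4

The orange pentagon moved from (19, 15) to (17, 11), a distance of √(2² + 4²) ≈ 4.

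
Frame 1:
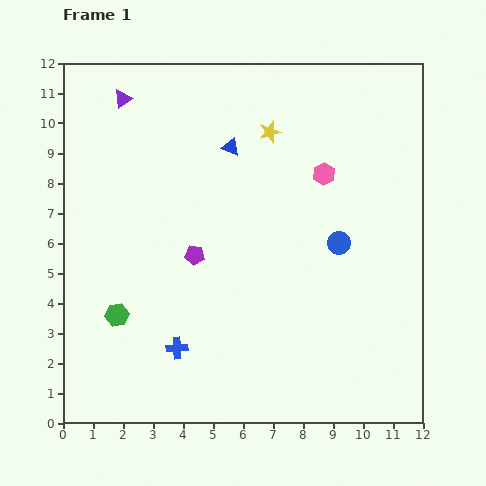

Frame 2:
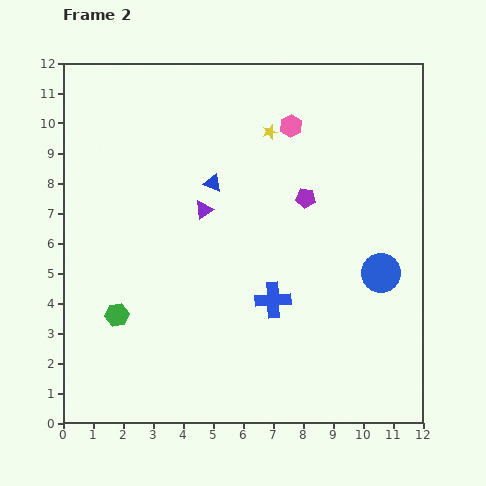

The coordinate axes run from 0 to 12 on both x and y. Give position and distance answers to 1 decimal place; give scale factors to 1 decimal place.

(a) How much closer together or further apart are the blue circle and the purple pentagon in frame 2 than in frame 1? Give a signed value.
-1.3

Distance in frame 1: 4.8. Distance in frame 2: 3.5.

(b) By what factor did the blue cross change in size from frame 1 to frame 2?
1.6×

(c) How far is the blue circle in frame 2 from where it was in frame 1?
1.7

The blue circle moved from (9.2, 6.0) to (10.6, 5.0), a distance of √(1.4² + 1.0²) ≈ 1.7.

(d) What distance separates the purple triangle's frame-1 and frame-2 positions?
4.6

The purple triangle moved from (2.0, 10.8) to (4.7, 7.1), a distance of √(2.7² + 3.7²) ≈ 4.6.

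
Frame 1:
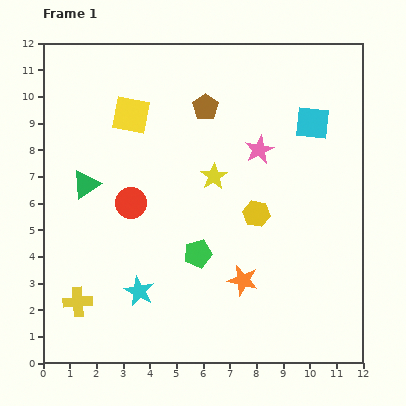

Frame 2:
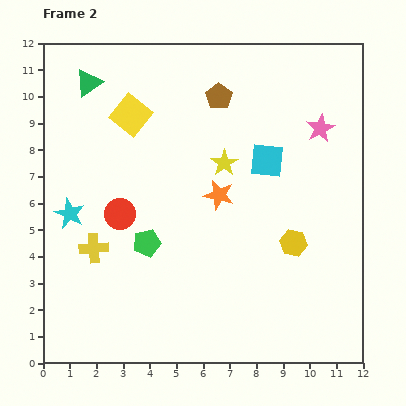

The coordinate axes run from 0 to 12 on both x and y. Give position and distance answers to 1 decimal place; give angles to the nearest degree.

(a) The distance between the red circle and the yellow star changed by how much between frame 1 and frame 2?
+1.0

Distance in frame 1: 3.3. Distance in frame 2: 4.3.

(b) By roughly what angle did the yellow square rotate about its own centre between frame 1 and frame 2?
28° clockwise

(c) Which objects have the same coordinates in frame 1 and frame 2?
the yellow square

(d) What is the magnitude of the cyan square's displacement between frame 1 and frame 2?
2.2

The cyan square moved from (10.1, 9.0) to (8.4, 7.6), a distance of √(1.7² + 1.4²) ≈ 2.2.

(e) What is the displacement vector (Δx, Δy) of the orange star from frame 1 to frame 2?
(-0.9, 3.2)

The orange star was at (7.5, 3.1) in frame 1 and (6.6, 6.3) in frame 2.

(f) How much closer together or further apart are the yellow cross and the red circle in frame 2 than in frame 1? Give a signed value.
-2.6

Distance in frame 1: 4.2. Distance in frame 2: 1.6.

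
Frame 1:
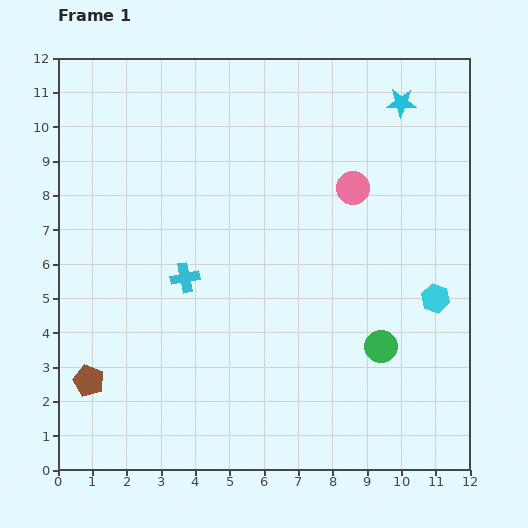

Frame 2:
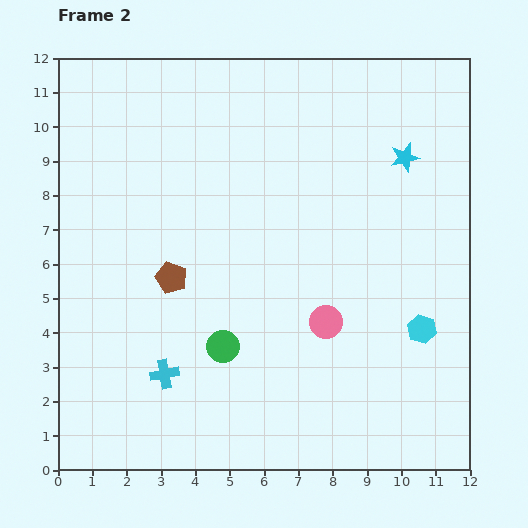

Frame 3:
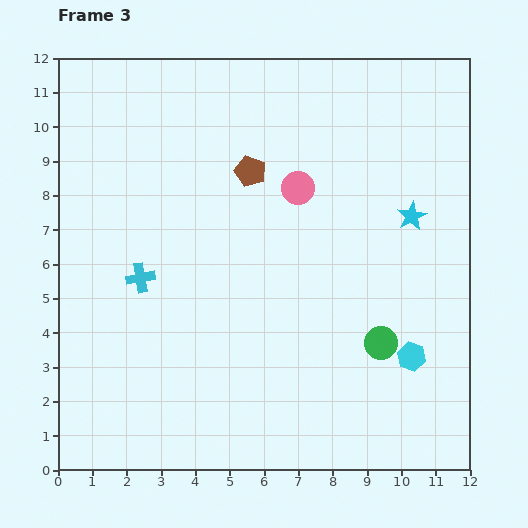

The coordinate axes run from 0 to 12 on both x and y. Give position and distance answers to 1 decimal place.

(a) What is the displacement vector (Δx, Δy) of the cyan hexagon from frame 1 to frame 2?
(-0.4, -0.9)

The cyan hexagon was at (11.0, 5.0) in frame 1 and (10.6, 4.1) in frame 2.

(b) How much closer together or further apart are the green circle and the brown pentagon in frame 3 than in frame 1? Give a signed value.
-2.3

Distance in frame 1: 8.6. Distance in frame 3: 6.3.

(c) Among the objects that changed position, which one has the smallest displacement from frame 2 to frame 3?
the cyan hexagon

(moved 0.9)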